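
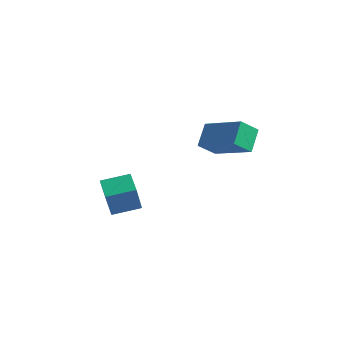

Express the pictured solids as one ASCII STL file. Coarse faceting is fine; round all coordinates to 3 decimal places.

solid 
facet normal -0.584 -0.782 -0.216
outer loop
vertex 0.291 -3.316 -3.331
vertex -0.402 -2.902 -2.955
vertex -0.047 -2.706 -4.625
endloop
endfacet
facet normal 0.778 -0.465 -0.422
outer loop
vertex 0.602 -1.838 -4.385
vertex 0.291 -3.316 -3.331
vertex -0.047 -2.706 -4.625
endloop
endfacet
facet normal -0.585 -0.782 -0.216
outer loop
vertex -0.047 -2.706 -4.625
vertex -0.402 -2.902 -2.955
vertex -0.739 -2.292 -4.249
endloop
endfacet
facet normal -0.230 0.415 -0.880
outer loop
vertex -0.739 -2.292 -4.249
vertex 0.602 -1.838 -4.385
vertex -0.047 -2.706 -4.625
endloop
endfacet
facet normal 0.230 -0.415 0.880
outer loop
vertex 0.291 -3.316 -3.331
vertex 0.247 -2.034 -2.715
vertex -0.402 -2.902 -2.955
endloop
endfacet
facet normal 0.779 -0.465 -0.422
outer loop
vertex 0.939 -2.448 -3.091
vertex 0.291 -3.316 -3.331
vertex 0.602 -1.838 -4.385
endloop
endfacet
facet normal 0.230 -0.415 0.880
outer loop
vertex 0.939 -2.448 -3.091
vertex 0.247 -2.034 -2.715
vertex 0.291 -3.316 -3.331
endloop
endfacet
facet normal -0.778 0.465 0.422
outer loop
vertex -0.402 -2.902 -2.955
vertex 0.247 -2.034 -2.715
vertex -0.739 -2.292 -4.249
endloop
endfacet
facet normal -0.230 0.415 -0.880
outer loop
vertex -0.091 -1.424 -4.009
vertex 0.602 -1.838 -4.385
vertex -0.739 -2.292 -4.249
endloop
endfacet
facet normal -0.778 0.464 0.422
outer loop
vertex -0.739 -2.292 -4.249
vertex 0.247 -2.034 -2.715
vertex -0.091 -1.424 -4.009
endloop
endfacet
facet normal 0.585 0.782 0.216
outer loop
vertex -0.091 -1.424 -4.009
vertex 0.939 -2.448 -3.091
vertex 0.602 -1.838 -4.385
endloop
endfacet
facet normal 0.585 0.782 0.216
outer loop
vertex 0.247 -2.034 -2.715
vertex 0.939 -2.448 -3.091
vertex -0.091 -1.424 -4.009
endloop
endfacet
facet normal -0.927 -0.027 -0.373
outer loop
vertex 0.216 1.885 -1.67
vertex 0.438 2.584 -2.273
vertex 0.534 1.147 -2.407
endloop
endfacet
facet normal -0.235 -0.736 0.635
outer loop
vertex 2.222 1.196 -1.727
vertex 0.216 1.885 -1.67
vertex 0.534 1.147 -2.407
endloop
endfacet
facet normal -0.927 -0.027 -0.374
outer loop
vertex 0.534 1.147 -2.407
vertex 0.438 2.584 -2.273
vertex 0.757 1.847 -3.01
endloop
endfacet
facet normal 0.292 -0.676 -0.677
outer loop
vertex 0.757 1.847 -3.01
vertex 2.222 1.196 -1.727
vertex 0.534 1.147 -2.407
endloop
endfacet
facet normal -0.292 0.676 0.676
outer loop
vertex 0.216 1.885 -1.67
vertex 2.126 2.633 -1.593
vertex 0.438 2.584 -2.273
endloop
endfacet
facet normal -0.235 -0.736 0.635
outer loop
vertex 1.903 1.933 -0.99
vertex 0.216 1.885 -1.67
vertex 2.222 1.196 -1.727
endloop
endfacet
facet normal -0.292 0.676 0.677
outer loop
vertex 1.903 1.933 -0.99
vertex 2.126 2.633 -1.593
vertex 0.216 1.885 -1.67
endloop
endfacet
facet normal 0.234 0.736 -0.635
outer loop
vertex 0.438 2.584 -2.273
vertex 2.126 2.633 -1.593
vertex 0.757 1.847 -3.01
endloop
endfacet
facet normal 0.292 -0.676 -0.676
outer loop
vertex 2.444 1.895 -2.33
vertex 2.222 1.196 -1.727
vertex 0.757 1.847 -3.01
endloop
endfacet
facet normal 0.235 0.736 -0.635
outer loop
vertex 0.757 1.847 -3.01
vertex 2.126 2.633 -1.593
vertex 2.444 1.895 -2.33
endloop
endfacet
facet normal 0.927 0.028 0.374
outer loop
vertex 2.444 1.895 -2.33
vertex 1.903 1.933 -0.99
vertex 2.222 1.196 -1.727
endloop
endfacet
facet normal 0.927 0.026 0.374
outer loop
vertex 2.126 2.633 -1.593
vertex 1.903 1.933 -0.99
vertex 2.444 1.895 -2.33
endloop
endfacet

endsolid


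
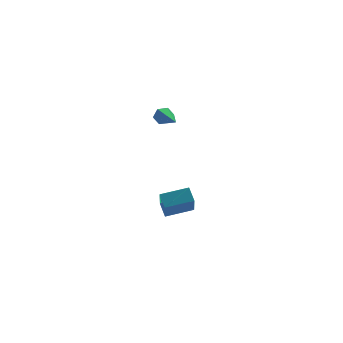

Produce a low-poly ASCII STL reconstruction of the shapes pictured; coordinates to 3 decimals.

solid 
facet normal -0.983 -0.022 -0.184
outer loop
vertex -1.197 2.589 -3.603
vertex -1.318 3.323 -3.044
vertex -0.945 3.763 -5.088
endloop
endfacet
facet normal 0.129 -0.788 -0.601
outer loop
vertex 0.618 3.797 -4.796
vertex -1.197 2.589 -3.603
vertex -0.945 3.763 -5.088
endloop
endfacet
facet normal -0.983 -0.022 -0.184
outer loop
vertex -0.945 3.763 -5.088
vertex -1.318 3.323 -3.044
vertex -1.066 4.496 -4.529
endloop
endfacet
facet normal 0.132 0.615 -0.778
outer loop
vertex -1.066 4.496 -4.529
vertex 0.618 3.797 -4.796
vertex -0.945 3.763 -5.088
endloop
endfacet
facet normal -0.132 -0.614 0.778
outer loop
vertex -1.197 2.589 -3.603
vertex 0.245 3.357 -2.752
vertex -1.318 3.323 -3.044
endloop
endfacet
facet normal 0.130 -0.789 -0.601
outer loop
vertex 0.366 2.624 -3.311
vertex -1.197 2.589 -3.603
vertex 0.618 3.797 -4.796
endloop
endfacet
facet normal -0.132 -0.615 0.778
outer loop
vertex 0.366 2.624 -3.311
vertex 0.245 3.357 -2.752
vertex -1.197 2.589 -3.603
endloop
endfacet
facet normal -0.129 0.789 0.601
outer loop
vertex -1.318 3.323 -3.044
vertex 0.245 3.357 -2.752
vertex -1.066 4.496 -4.529
endloop
endfacet
facet normal 0.132 0.614 -0.778
outer loop
vertex 0.497 4.531 -4.237
vertex 0.618 3.797 -4.796
vertex -1.066 4.496 -4.529
endloop
endfacet
facet normal -0.130 0.788 0.601
outer loop
vertex -1.066 4.496 -4.529
vertex 0.245 3.357 -2.752
vertex 0.497 4.531 -4.237
endloop
endfacet
facet normal 0.983 0.022 0.184
outer loop
vertex 0.497 4.531 -4.237
vertex 0.366 2.624 -3.311
vertex 0.618 3.797 -4.796
endloop
endfacet
facet normal 0.983 0.022 0.184
outer loop
vertex 0.245 3.357 -2.752
vertex 0.366 2.624 -3.311
vertex 0.497 4.531 -4.237
endloop
endfacet
facet normal -0.124 0.949 -0.289
outer loop
vertex -0.851 3.017 2.471
vertex -1.142 3.121 2.938
vertex -0.587 3.192 2.933
endloop
endfacet
facet normal 0.878 -0.260 -0.403
outer loop
vertex -0.851 3.017 2.471
vertex -0.587 3.192 2.933
vertex -0.898 1.259 3.502
endloop
endfacet
facet normal -0.124 0.950 -0.287
outer loop
vertex -0.587 3.192 2.933
vertex -1.142 3.121 2.938
vertex -0.878 3.295 3.4
endloop
endfacet
facet normal 0.850 0.018 0.526
outer loop
vertex -0.587 3.192 2.933
vertex -0.878 3.295 3.4
vertex -0.898 1.259 3.502
endloop
endfacet
facet normal -0.124 0.950 -0.287
outer loop
vertex -0.878 3.295 3.4
vertex -1.142 3.121 2.938
vertex -1.433 3.224 3.405
endloop
endfacet
facet normal 0.003 0.050 0.999
outer loop
vertex -0.878 3.295 3.4
vertex -1.433 3.224 3.405
vertex -0.898 1.259 3.502
endloop
endfacet
facet normal -0.126 0.949 -0.288
outer loop
vertex -1.433 3.224 3.405
vertex -1.142 3.121 2.938
vertex -1.698 3.049 2.943
endloop
endfacet
facet normal -0.817 -0.196 0.543
outer loop
vertex -1.433 3.224 3.405
vertex -1.698 3.049 2.943
vertex -0.898 1.259 3.502
endloop
endfacet
facet normal -0.126 0.949 -0.288
outer loop
vertex -1.698 3.049 2.943
vertex -1.142 3.121 2.938
vertex -1.406 2.946 2.476
endloop
endfacet
facet normal -0.790 -0.474 -0.389
outer loop
vertex -1.698 3.049 2.943
vertex -1.406 2.946 2.476
vertex -0.898 1.259 3.502
endloop
endfacet
facet normal -0.124 0.949 -0.289
outer loop
vertex -1.406 2.946 2.476
vertex -1.142 3.121 2.938
vertex -0.851 3.017 2.471
endloop
endfacet
facet normal 0.057 -0.506 -0.861
outer loop
vertex -1.406 2.946 2.476
vertex -0.851 3.017 2.471
vertex -0.898 1.259 3.502
endloop
endfacet

endsolid


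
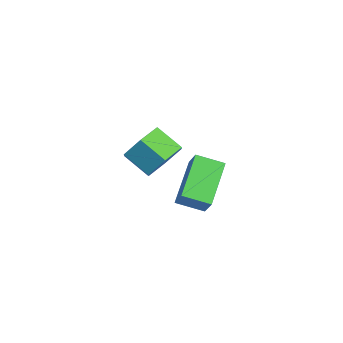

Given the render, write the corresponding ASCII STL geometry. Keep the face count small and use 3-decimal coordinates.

solid 
facet normal -0.496 -0.803 0.330
outer loop
vertex -0.729 -0.985 -2.092
vertex -2.112 0.271 -1.113
vertex -1.332 -0.971 -2.963
endloop
endfacet
facet normal 0.656 -0.595 -0.464
outer loop
vertex -0.728 0.009 -3.367
vertex -0.729 -0.985 -2.092
vertex -1.332 -0.971 -2.963
endloop
endfacet
facet normal -0.495 -0.803 0.331
outer loop
vertex -1.332 -0.971 -2.963
vertex -2.112 0.271 -1.113
vertex -2.716 0.285 -1.984
endloop
endfacet
facet normal -0.570 0.013 -0.822
outer loop
vertex -2.716 0.285 -1.984
vertex -0.728 0.009 -3.367
vertex -1.332 -0.971 -2.963
endloop
endfacet
facet normal 0.570 -0.013 0.822
outer loop
vertex -0.729 -0.985 -2.092
vertex -1.508 1.251 -1.517
vertex -2.112 0.271 -1.113
endloop
endfacet
facet normal 0.655 -0.596 -0.464
outer loop
vertex -0.124 -0.005 -2.496
vertex -0.729 -0.985 -2.092
vertex -0.728 0.009 -3.367
endloop
endfacet
facet normal 0.570 -0.013 0.822
outer loop
vertex -0.124 -0.005 -2.496
vertex -1.508 1.251 -1.517
vertex -0.729 -0.985 -2.092
endloop
endfacet
facet normal -0.656 0.595 0.464
outer loop
vertex -2.112 0.271 -1.113
vertex -1.508 1.251 -1.517
vertex -2.716 0.285 -1.984
endloop
endfacet
facet normal -0.570 0.013 -0.822
outer loop
vertex -2.111 1.265 -2.388
vertex -0.728 0.009 -3.367
vertex -2.716 0.285 -1.984
endloop
endfacet
facet normal -0.656 0.596 0.464
outer loop
vertex -2.716 0.285 -1.984
vertex -1.508 1.251 -1.517
vertex -2.111 1.265 -2.388
endloop
endfacet
facet normal 0.495 0.803 -0.331
outer loop
vertex -2.111 1.265 -2.388
vertex -0.124 -0.005 -2.496
vertex -0.728 0.009 -3.367
endloop
endfacet
facet normal 0.496 0.803 -0.330
outer loop
vertex -1.508 1.251 -1.517
vertex -0.124 -0.005 -2.496
vertex -2.111 1.265 -2.388
endloop
endfacet
facet normal 0.722 0.444 -0.530
outer loop
vertex 1.426 -2.623 2.069
vertex 0.768 -2.325 1.422
vertex 0.985 -1.767 2.185
endloop
endfacet
facet normal 0.520 0.154 0.840
outer loop
vertex 1.426 -2.623 2.069
vertex 0.985 -1.767 2.185
vertex 0.529 -3.174 2.726
endloop
endfacet
facet normal 0.520 0.154 0.840
outer loop
vertex 0.529 -3.174 2.726
vertex 0.985 -1.767 2.185
vertex 0.088 -2.318 2.842
endloop
endfacet
facet normal -0.723 -0.444 0.528
outer loop
vertex 0.529 -3.174 2.726
vertex 0.088 -2.318 2.842
vertex -0.128 -2.875 2.078
endloop
endfacet
facet normal 0.722 0.444 -0.530
outer loop
vertex 0.985 -1.767 2.185
vertex 0.768 -2.325 1.422
vertex 0.327 -1.469 1.538
endloop
endfacet
facet normal -0.134 0.842 0.523
outer loop
vertex 0.985 -1.767 2.185
vertex 0.327 -1.469 1.538
vertex 0.088 -2.318 2.842
endloop
endfacet
facet normal -0.133 0.842 0.523
outer loop
vertex 0.088 -2.318 2.842
vertex 0.327 -1.469 1.538
vertex -0.569 -2.019 2.194
endloop
endfacet
facet normal -0.723 -0.444 0.528
outer loop
vertex 0.088 -2.318 2.842
vertex -0.569 -2.019 2.194
vertex -0.128 -2.875 2.078
endloop
endfacet
facet normal 0.723 0.444 -0.528
outer loop
vertex 0.327 -1.469 1.538
vertex 0.768 -2.325 1.422
vertex 0.111 -2.026 0.774
endloop
endfacet
facet normal -0.654 0.687 -0.316
outer loop
vertex 0.327 -1.469 1.538
vertex 0.111 -2.026 0.774
vertex -0.569 -2.019 2.194
endloop
endfacet
facet normal -0.654 0.687 -0.317
outer loop
vertex -0.569 -2.019 2.194
vertex 0.111 -2.026 0.774
vertex -0.786 -2.577 1.431
endloop
endfacet
facet normal -0.722 -0.444 0.530
outer loop
vertex -0.569 -2.019 2.194
vertex -0.786 -2.577 1.431
vertex -0.128 -2.875 2.078
endloop
endfacet
facet normal 0.723 0.444 -0.528
outer loop
vertex 0.111 -2.026 0.774
vertex 0.768 -2.325 1.422
vertex 0.552 -2.882 0.658
endloop
endfacet
facet normal -0.520 -0.154 -0.840
outer loop
vertex 0.111 -2.026 0.774
vertex 0.552 -2.882 0.658
vertex -0.786 -2.577 1.431
endloop
endfacet
facet normal -0.520 -0.154 -0.840
outer loop
vertex -0.786 -2.577 1.431
vertex 0.552 -2.882 0.658
vertex -0.345 -3.433 1.315
endloop
endfacet
facet normal -0.722 -0.444 0.530
outer loop
vertex -0.786 -2.577 1.431
vertex -0.345 -3.433 1.315
vertex -0.128 -2.875 2.078
endloop
endfacet
facet normal 0.723 0.444 -0.528
outer loop
vertex 0.552 -2.882 0.658
vertex 0.768 -2.325 1.422
vertex 1.209 -3.181 1.306
endloop
endfacet
facet normal 0.133 -0.841 -0.524
outer loop
vertex 0.552 -2.882 0.658
vertex 1.209 -3.181 1.306
vertex -0.345 -3.433 1.315
endloop
endfacet
facet normal 0.133 -0.842 -0.523
outer loop
vertex -0.345 -3.433 1.315
vertex 1.209 -3.181 1.306
vertex 0.313 -3.731 1.962
endloop
endfacet
facet normal -0.722 -0.444 0.530
outer loop
vertex -0.345 -3.433 1.315
vertex 0.313 -3.731 1.962
vertex -0.128 -2.875 2.078
endloop
endfacet
facet normal 0.722 0.444 -0.530
outer loop
vertex 1.209 -3.181 1.306
vertex 0.768 -2.325 1.422
vertex 1.426 -2.623 2.069
endloop
endfacet
facet normal 0.654 -0.687 0.317
outer loop
vertex 1.209 -3.181 1.306
vertex 1.426 -2.623 2.069
vertex 0.313 -3.731 1.962
endloop
endfacet
facet normal 0.654 -0.687 0.316
outer loop
vertex 0.313 -3.731 1.962
vertex 1.426 -2.623 2.069
vertex 0.529 -3.174 2.726
endloop
endfacet
facet normal -0.723 -0.444 0.528
outer loop
vertex 0.313 -3.731 1.962
vertex 0.529 -3.174 2.726
vertex -0.128 -2.875 2.078
endloop
endfacet

endsolid


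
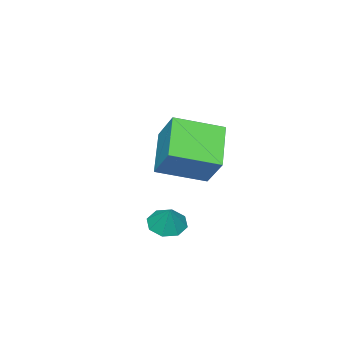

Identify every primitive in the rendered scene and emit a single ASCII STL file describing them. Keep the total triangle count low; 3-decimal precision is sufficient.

solid 
facet normal -0.334 -0.395 -0.856
outer loop
vertex 1.707 3.015 -3.79
vertex 1.12 2.757 -3.442
vertex 1.281 3.377 -3.791
endloop
endfacet
facet normal 0.647 0.762 0.015
outer loop
vertex 1.707 3.015 -3.79
vertex 1.281 3.377 -3.791
vertex 1.48 3.183 -2.518
endloop
endfacet
facet normal -0.333 -0.396 -0.856
outer loop
vertex 1.281 3.377 -3.791
vertex 1.12 2.757 -3.442
vertex 0.761 3.375 -3.588
endloop
endfacet
facet normal 0.052 0.988 0.143
outer loop
vertex 1.281 3.377 -3.791
vertex 0.761 3.375 -3.588
vertex 1.48 3.183 -2.518
endloop
endfacet
facet normal -0.333 -0.396 -0.856
outer loop
vertex 0.761 3.375 -3.588
vertex 1.12 2.757 -3.442
vertex 0.451 3.011 -3.299
endloop
endfacet
facet normal -0.470 0.759 0.452
outer loop
vertex 0.761 3.375 -3.588
vertex 0.451 3.011 -3.299
vertex 1.48 3.183 -2.518
endloop
endfacet
facet normal -0.333 -0.395 -0.856
outer loop
vertex 0.451 3.011 -3.299
vertex 1.12 2.757 -3.442
vertex 0.533 2.498 -3.094
endloop
endfacet
facet normal -0.613 0.207 0.762
outer loop
vertex 0.451 3.011 -3.299
vertex 0.533 2.498 -3.094
vertex 1.48 3.183 -2.518
endloop
endfacet
facet normal -0.333 -0.395 -0.856
outer loop
vertex 0.533 2.498 -3.094
vertex 1.12 2.757 -3.442
vertex 0.959 2.136 -3.093
endloop
endfacet
facet normal -0.294 -0.344 0.892
outer loop
vertex 0.533 2.498 -3.094
vertex 0.959 2.136 -3.093
vertex 1.48 3.183 -2.518
endloop
endfacet
facet normal -0.334 -0.394 -0.856
outer loop
vertex 0.959 2.136 -3.093
vertex 1.12 2.757 -3.442
vertex 1.479 2.138 -3.297
endloop
endfacet
facet normal 0.302 -0.570 0.764
outer loop
vertex 0.959 2.136 -3.093
vertex 1.479 2.138 -3.297
vertex 1.48 3.183 -2.518
endloop
endfacet
facet normal -0.333 -0.394 -0.857
outer loop
vertex 1.479 2.138 -3.297
vertex 1.12 2.757 -3.442
vertex 1.789 2.502 -3.585
endloop
endfacet
facet normal 0.823 -0.340 0.455
outer loop
vertex 1.479 2.138 -3.297
vertex 1.789 2.502 -3.585
vertex 1.48 3.183 -2.518
endloop
endfacet
facet normal -0.334 -0.395 -0.856
outer loop
vertex 1.789 2.502 -3.585
vertex 1.12 2.757 -3.442
vertex 1.707 3.015 -3.79
endloop
endfacet
facet normal 0.966 0.212 0.144
outer loop
vertex 1.789 2.502 -3.585
vertex 1.707 3.015 -3.79
vertex 1.48 3.183 -2.518
endloop
endfacet
facet normal -0.679 -0.455 0.576
outer loop
vertex -2.392 0.15 -0.17
vertex -3.819 1.503 -0.784
vertex -2.8 -0.86 -1.449
endloop
endfacet
facet normal 0.693 -0.657 0.298
outer loop
vertex -1.401 0.077 -2.636
vertex -2.392 0.15 -0.17
vertex -2.8 -0.86 -1.449
endloop
endfacet
facet normal -0.679 -0.455 0.576
outer loop
vertex -2.8 -0.86 -1.449
vertex -3.819 1.503 -0.784
vertex -4.227 0.493 -2.063
endloop
endfacet
facet normal -0.243 -0.602 -0.761
outer loop
vertex -4.227 0.493 -2.063
vertex -1.401 0.077 -2.636
vertex -2.8 -0.86 -1.449
endloop
endfacet
facet normal 0.243 0.602 0.761
outer loop
vertex -2.392 0.15 -0.17
vertex -2.42 2.44 -1.971
vertex -3.819 1.503 -0.784
endloop
endfacet
facet normal 0.693 -0.657 0.298
outer loop
vertex -0.993 1.087 -1.357
vertex -2.392 0.15 -0.17
vertex -1.401 0.077 -2.636
endloop
endfacet
facet normal 0.243 0.602 0.761
outer loop
vertex -0.993 1.087 -1.357
vertex -2.42 2.44 -1.971
vertex -2.392 0.15 -0.17
endloop
endfacet
facet normal -0.693 0.657 -0.298
outer loop
vertex -3.819 1.503 -0.784
vertex -2.42 2.44 -1.971
vertex -4.227 0.493 -2.063
endloop
endfacet
facet normal -0.243 -0.602 -0.761
outer loop
vertex -2.828 1.43 -3.25
vertex -1.401 0.077 -2.636
vertex -4.227 0.493 -2.063
endloop
endfacet
facet normal -0.693 0.657 -0.298
outer loop
vertex -4.227 0.493 -2.063
vertex -2.42 2.44 -1.971
vertex -2.828 1.43 -3.25
endloop
endfacet
facet normal 0.679 0.455 -0.576
outer loop
vertex -2.828 1.43 -3.25
vertex -0.993 1.087 -1.357
vertex -1.401 0.077 -2.636
endloop
endfacet
facet normal 0.679 0.455 -0.576
outer loop
vertex -2.42 2.44 -1.971
vertex -0.993 1.087 -1.357
vertex -2.828 1.43 -3.25
endloop
endfacet

endsolid


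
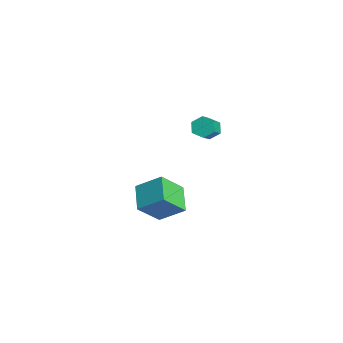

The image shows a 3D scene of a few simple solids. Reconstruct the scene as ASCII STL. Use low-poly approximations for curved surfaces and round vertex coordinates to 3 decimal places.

solid 
facet normal -0.659 0.504 -0.558
outer loop
vertex 3.873 1.538 3.033
vertex 3.461 1.642 3.614
vertex 3.971 2.121 3.444
endloop
endfacet
facet normal 0.739 0.301 -0.603
outer loop
vertex 3.873 1.538 3.033
vertex 3.971 2.121 3.444
vertex 4.691 0.914 3.725
endloop
endfacet
facet normal 0.739 0.301 -0.603
outer loop
vertex 4.691 0.914 3.725
vertex 3.971 2.121 3.444
vertex 4.789 1.497 4.136
endloop
endfacet
facet normal 0.659 -0.504 0.558
outer loop
vertex 4.691 0.914 3.725
vertex 4.789 1.497 4.136
vertex 4.279 1.018 4.306
endloop
endfacet
facet normal -0.659 0.503 -0.559
outer loop
vertex 3.971 2.121 3.444
vertex 3.461 1.642 3.614
vertex 3.558 2.225 4.025
endloop
endfacet
facet normal 0.486 0.852 0.193
outer loop
vertex 3.971 2.121 3.444
vertex 3.558 2.225 4.025
vertex 4.789 1.497 4.136
endloop
endfacet
facet normal 0.486 0.852 0.193
outer loop
vertex 4.789 1.497 4.136
vertex 3.558 2.225 4.025
vertex 4.376 1.601 4.717
endloop
endfacet
facet normal 0.659 -0.503 0.559
outer loop
vertex 4.789 1.497 4.136
vertex 4.376 1.601 4.717
vertex 4.279 1.018 4.306
endloop
endfacet
facet normal -0.660 0.503 -0.558
outer loop
vertex 3.558 2.225 4.025
vertex 3.461 1.642 3.614
vertex 3.049 1.746 4.195
endloop
endfacet
facet normal -0.253 0.551 0.795
outer loop
vertex 3.558 2.225 4.025
vertex 3.049 1.746 4.195
vertex 4.376 1.601 4.717
endloop
endfacet
facet normal -0.253 0.551 0.795
outer loop
vertex 4.376 1.601 4.717
vertex 3.049 1.746 4.195
vertex 3.867 1.122 4.887
endloop
endfacet
facet normal 0.660 -0.503 0.558
outer loop
vertex 4.376 1.601 4.717
vertex 3.867 1.122 4.887
vertex 4.279 1.018 4.306
endloop
endfacet
facet normal -0.659 0.504 -0.558
outer loop
vertex 3.049 1.746 4.195
vertex 3.461 1.642 3.614
vertex 2.951 1.163 3.784
endloop
endfacet
facet normal -0.739 -0.301 0.603
outer loop
vertex 3.049 1.746 4.195
vertex 2.951 1.163 3.784
vertex 3.867 1.122 4.887
endloop
endfacet
facet normal -0.739 -0.301 0.603
outer loop
vertex 3.867 1.122 4.887
vertex 2.951 1.163 3.784
vertex 3.769 0.539 4.476
endloop
endfacet
facet normal 0.659 -0.504 0.558
outer loop
vertex 3.867 1.122 4.887
vertex 3.769 0.539 4.476
vertex 4.279 1.018 4.306
endloop
endfacet
facet normal -0.659 0.503 -0.559
outer loop
vertex 2.951 1.163 3.784
vertex 3.461 1.642 3.614
vertex 3.364 1.059 3.203
endloop
endfacet
facet normal -0.486 -0.852 -0.193
outer loop
vertex 2.951 1.163 3.784
vertex 3.364 1.059 3.203
vertex 3.769 0.539 4.476
endloop
endfacet
facet normal -0.486 -0.852 -0.193
outer loop
vertex 3.769 0.539 4.476
vertex 3.364 1.059 3.203
vertex 4.182 0.435 3.895
endloop
endfacet
facet normal 0.659 -0.503 0.559
outer loop
vertex 3.769 0.539 4.476
vertex 4.182 0.435 3.895
vertex 4.279 1.018 4.306
endloop
endfacet
facet normal -0.660 0.503 -0.558
outer loop
vertex 3.364 1.059 3.203
vertex 3.461 1.642 3.614
vertex 3.873 1.538 3.033
endloop
endfacet
facet normal 0.253 -0.551 -0.795
outer loop
vertex 3.364 1.059 3.203
vertex 3.873 1.538 3.033
vertex 4.182 0.435 3.895
endloop
endfacet
facet normal 0.253 -0.551 -0.795
outer loop
vertex 4.182 0.435 3.895
vertex 3.873 1.538 3.033
vertex 4.691 0.914 3.725
endloop
endfacet
facet normal 0.660 -0.503 0.558
outer loop
vertex 4.182 0.435 3.895
vertex 4.691 0.914 3.725
vertex 4.279 1.018 4.306
endloop
endfacet
facet normal -0.875 0.195 0.444
outer loop
vertex 0.625 -1.735 -2.09
vertex 1.438 -0.452 -1.051
vertex 0.224 -0.348 -3.488
endloop
endfacet
facet normal -0.442 -0.697 -0.565
outer loop
vertex 1.842 -0.708 -4.309
vertex 0.625 -1.735 -2.09
vertex 0.224 -0.348 -3.488
endloop
endfacet
facet normal -0.875 0.195 0.444
outer loop
vertex 0.224 -0.348 -3.488
vertex 1.438 -0.452 -1.051
vertex 1.037 0.935 -2.449
endloop
endfacet
facet normal -0.200 0.690 -0.696
outer loop
vertex 1.037 0.935 -2.449
vertex 1.842 -0.708 -4.309
vertex 0.224 -0.348 -3.488
endloop
endfacet
facet normal 0.200 -0.690 0.696
outer loop
vertex 0.625 -1.735 -2.09
vertex 3.056 -0.812 -1.872
vertex 1.438 -0.452 -1.051
endloop
endfacet
facet normal -0.442 -0.697 -0.565
outer loop
vertex 2.243 -2.095 -2.911
vertex 0.625 -1.735 -2.09
vertex 1.842 -0.708 -4.309
endloop
endfacet
facet normal 0.200 -0.690 0.696
outer loop
vertex 2.243 -2.095 -2.911
vertex 3.056 -0.812 -1.872
vertex 0.625 -1.735 -2.09
endloop
endfacet
facet normal 0.442 0.697 0.565
outer loop
vertex 1.438 -0.452 -1.051
vertex 3.056 -0.812 -1.872
vertex 1.037 0.935 -2.449
endloop
endfacet
facet normal -0.200 0.690 -0.696
outer loop
vertex 2.655 0.575 -3.27
vertex 1.842 -0.708 -4.309
vertex 1.037 0.935 -2.449
endloop
endfacet
facet normal 0.442 0.697 0.565
outer loop
vertex 1.037 0.935 -2.449
vertex 3.056 -0.812 -1.872
vertex 2.655 0.575 -3.27
endloop
endfacet
facet normal 0.875 -0.195 -0.444
outer loop
vertex 2.655 0.575 -3.27
vertex 2.243 -2.095 -2.911
vertex 1.842 -0.708 -4.309
endloop
endfacet
facet normal 0.875 -0.195 -0.444
outer loop
vertex 3.056 -0.812 -1.872
vertex 2.243 -2.095 -2.911
vertex 2.655 0.575 -3.27
endloop
endfacet

endsolid


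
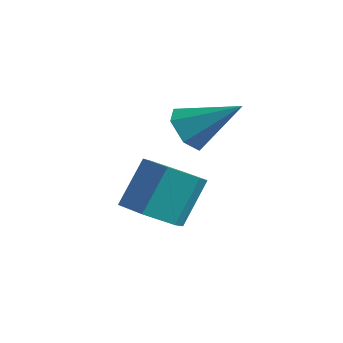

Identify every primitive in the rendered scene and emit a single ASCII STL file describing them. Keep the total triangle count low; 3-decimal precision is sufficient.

solid 
facet normal -0.716 -0.408 -0.566
outer loop
vertex 1.266 -1.457 2.3
vertex 0.81 -1.364 2.81
vertex 0.904 -0.871 2.336
endloop
endfacet
facet normal 0.682 0.457 -0.571
outer loop
vertex 1.266 -1.457 2.3
vertex 0.904 -0.871 2.336
vertex 1.95 -0.716 3.71
endloop
endfacet
facet normal -0.716 -0.408 -0.566
outer loop
vertex 0.904 -0.871 2.336
vertex 0.81 -1.364 2.81
vertex 0.448 -0.778 2.846
endloop
endfacet
facet normal 0.042 0.989 -0.143
outer loop
vertex 0.904 -0.871 2.336
vertex 0.448 -0.778 2.846
vertex 1.95 -0.716 3.71
endloop
endfacet
facet normal -0.717 -0.408 -0.565
outer loop
vertex 0.448 -0.778 2.846
vertex 0.81 -1.364 2.81
vertex 0.355 -1.271 3.32
endloop
endfacet
facet normal -0.388 0.676 0.627
outer loop
vertex 0.448 -0.778 2.846
vertex 0.355 -1.271 3.32
vertex 1.95 -0.716 3.71
endloop
endfacet
facet normal -0.717 -0.408 -0.565
outer loop
vertex 0.355 -1.271 3.32
vertex 0.81 -1.364 2.81
vertex 0.717 -1.857 3.284
endloop
endfacet
facet normal -0.178 -0.170 0.969
outer loop
vertex 0.355 -1.271 3.32
vertex 0.717 -1.857 3.284
vertex 1.95 -0.716 3.71
endloop
endfacet
facet normal -0.717 -0.408 -0.565
outer loop
vertex 0.717 -1.857 3.284
vertex 0.81 -1.364 2.81
vertex 1.172 -1.95 2.774
endloop
endfacet
facet normal 0.463 -0.702 0.541
outer loop
vertex 0.717 -1.857 3.284
vertex 1.172 -1.95 2.774
vertex 1.95 -0.716 3.71
endloop
endfacet
facet normal -0.716 -0.408 -0.566
outer loop
vertex 1.172 -1.95 2.774
vertex 0.81 -1.364 2.81
vertex 1.266 -1.457 2.3
endloop
endfacet
facet normal 0.892 -0.390 -0.228
outer loop
vertex 1.172 -1.95 2.774
vertex 1.266 -1.457 2.3
vertex 1.95 -0.716 3.71
endloop
endfacet
facet normal -0.031 -0.602 -0.798
outer loop
vertex 2.318 -3.438 1.116
vertex 1.779 -3.921 1.501
vertex 1.513 -3.297 1.041
endloop
endfacet
facet normal 0.192 0.780 -0.596
outer loop
vertex 2.318 -3.438 1.116
vertex 1.513 -3.297 1.041
vertex 2.359 -2.595 2.233
endloop
endfacet
facet normal 0.191 0.780 -0.595
outer loop
vertex 2.359 -2.595 2.233
vertex 1.513 -3.297 1.041
vertex 1.555 -2.455 2.158
endloop
endfacet
facet normal 0.030 0.602 0.798
outer loop
vertex 2.359 -2.595 2.233
vertex 1.555 -2.455 2.158
vertex 1.821 -3.079 2.619
endloop
endfacet
facet normal -0.030 -0.601 -0.798
outer loop
vertex 1.513 -3.297 1.041
vertex 1.779 -3.921 1.501
vertex 0.975 -3.781 1.426
endloop
endfacet
facet normal -0.754 0.538 -0.377
outer loop
vertex 1.513 -3.297 1.041
vertex 0.975 -3.781 1.426
vertex 1.555 -2.455 2.158
endloop
endfacet
facet normal -0.753 0.538 -0.378
outer loop
vertex 1.555 -2.455 2.158
vertex 0.975 -3.781 1.426
vertex 1.017 -2.938 2.543
endloop
endfacet
facet normal 0.030 0.602 0.798
outer loop
vertex 1.555 -2.455 2.158
vertex 1.017 -2.938 2.543
vertex 1.821 -3.079 2.619
endloop
endfacet
facet normal -0.030 -0.602 -0.798
outer loop
vertex 0.975 -3.781 1.426
vertex 1.779 -3.921 1.501
vertex 1.241 -4.405 1.887
endloop
endfacet
facet normal -0.945 -0.242 0.218
outer loop
vertex 0.975 -3.781 1.426
vertex 1.241 -4.405 1.887
vertex 1.017 -2.938 2.543
endloop
endfacet
facet normal -0.946 -0.241 0.217
outer loop
vertex 1.017 -2.938 2.543
vertex 1.241 -4.405 1.887
vertex 1.282 -3.562 3.004
endloop
endfacet
facet normal 0.030 0.602 0.798
outer loop
vertex 1.017 -2.938 2.543
vertex 1.282 -3.562 3.004
vertex 1.821 -3.079 2.619
endloop
endfacet
facet normal -0.030 -0.602 -0.798
outer loop
vertex 1.241 -4.405 1.887
vertex 1.779 -3.921 1.501
vertex 2.045 -4.545 1.962
endloop
endfacet
facet normal -0.191 -0.780 0.596
outer loop
vertex 1.241 -4.405 1.887
vertex 2.045 -4.545 1.962
vertex 1.282 -3.562 3.004
endloop
endfacet
facet normal -0.192 -0.780 0.595
outer loop
vertex 1.282 -3.562 3.004
vertex 2.045 -4.545 1.962
vertex 2.087 -3.703 3.079
endloop
endfacet
facet normal 0.031 0.602 0.798
outer loop
vertex 1.282 -3.562 3.004
vertex 2.087 -3.703 3.079
vertex 1.821 -3.079 2.619
endloop
endfacet
facet normal -0.030 -0.602 -0.798
outer loop
vertex 2.045 -4.545 1.962
vertex 1.779 -3.921 1.501
vertex 2.583 -4.062 1.577
endloop
endfacet
facet normal 0.753 -0.538 0.377
outer loop
vertex 2.045 -4.545 1.962
vertex 2.583 -4.062 1.577
vertex 2.087 -3.703 3.079
endloop
endfacet
facet normal 0.754 -0.538 0.377
outer loop
vertex 2.087 -3.703 3.079
vertex 2.583 -4.062 1.577
vertex 2.625 -3.219 2.694
endloop
endfacet
facet normal 0.030 0.601 0.798
outer loop
vertex 2.087 -3.703 3.079
vertex 2.625 -3.219 2.694
vertex 1.821 -3.079 2.619
endloop
endfacet
facet normal -0.030 -0.602 -0.798
outer loop
vertex 2.583 -4.062 1.577
vertex 1.779 -3.921 1.501
vertex 2.318 -3.438 1.116
endloop
endfacet
facet normal 0.946 0.241 -0.217
outer loop
vertex 2.583 -4.062 1.577
vertex 2.318 -3.438 1.116
vertex 2.625 -3.219 2.694
endloop
endfacet
facet normal 0.945 0.242 -0.218
outer loop
vertex 2.625 -3.219 2.694
vertex 2.318 -3.438 1.116
vertex 2.359 -2.595 2.233
endloop
endfacet
facet normal 0.030 0.602 0.798
outer loop
vertex 2.625 -3.219 2.694
vertex 2.359 -2.595 2.233
vertex 1.821 -3.079 2.619
endloop
endfacet

endsolid


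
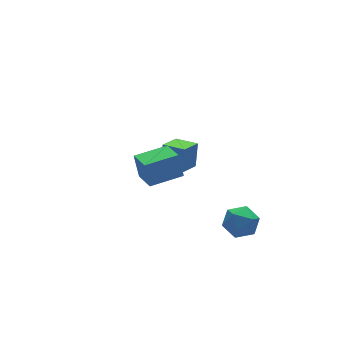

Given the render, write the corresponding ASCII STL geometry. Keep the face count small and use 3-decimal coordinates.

solid 
facet normal -0.717 0.463 0.520
outer loop
vertex 0.627 -2.557 -3.343
vertex -0.111 -3.23 -3.761
vertex 0.394 -3.486 -2.837
endloop
endfacet
facet normal -0.093 0.494 0.864
outer loop
vertex 0.627 -2.557 -3.343
vertex 0.394 -3.486 -2.837
vertex 1.422 -3.155 -2.916
endloop
endfacet
facet normal 0.379 0.816 0.437
outer loop
vertex 0.627 -2.557 -3.343
vertex 1.422 -3.155 -2.916
vertex 1.552 -2.695 -3.888
endloop
endfacet
facet normal 0.046 0.984 -0.172
outer loop
vertex 0.627 -2.557 -3.343
vertex 1.552 -2.695 -3.888
vertex 0.604 -2.742 -4.41
endloop
endfacet
facet normal -0.631 0.766 -0.119
outer loop
vertex 0.627 -2.557 -3.343
vertex 0.604 -2.742 -4.41
vertex -0.111 -3.23 -3.761
endloop
endfacet
facet normal 0.131 -0.175 0.976
outer loop
vertex 1.422 -3.155 -2.916
vertex 0.394 -3.486 -2.837
vertex 1.176 -4.198 -3.07
endloop
endfacet
facet normal -0.880 -0.224 0.419
outer loop
vertex 0.394 -3.486 -2.837
vertex -0.111 -3.23 -3.761
vertex 0.228 -4.245 -3.592
endloop
endfacet
facet normal -0.741 0.266 -0.617
outer loop
vertex -0.111 -3.23 -3.761
vertex 0.604 -2.742 -4.41
vertex 0.358 -3.785 -4.564
endloop
endfacet
facet normal 0.355 0.619 -0.700
outer loop
vertex 0.604 -2.742 -4.41
vertex 1.552 -2.695 -3.888
vertex 1.386 -3.454 -4.643
endloop
endfacet
facet normal 0.894 0.346 0.283
outer loop
vertex 1.552 -2.695 -3.888
vertex 1.422 -3.155 -2.916
vertex 1.891 -3.71 -3.719
endloop
endfacet
facet normal -0.046 -0.984 0.172
outer loop
vertex 1.153 -4.383 -4.137
vertex 1.176 -4.198 -3.07
vertex 0.228 -4.245 -3.592
endloop
endfacet
facet normal -0.379 -0.816 -0.437
outer loop
vertex 1.153 -4.383 -4.137
vertex 0.228 -4.245 -3.592
vertex 0.358 -3.785 -4.564
endloop
endfacet
facet normal 0.093 -0.494 -0.864
outer loop
vertex 1.153 -4.383 -4.137
vertex 0.358 -3.785 -4.564
vertex 1.386 -3.454 -4.643
endloop
endfacet
facet normal 0.717 -0.463 -0.520
outer loop
vertex 1.153 -4.383 -4.137
vertex 1.386 -3.454 -4.643
vertex 1.891 -3.71 -3.719
endloop
endfacet
facet normal 0.631 -0.766 0.119
outer loop
vertex 1.153 -4.383 -4.137
vertex 1.891 -3.71 -3.719
vertex 1.176 -4.198 -3.07
endloop
endfacet
facet normal -0.355 -0.619 0.700
outer loop
vertex 0.228 -4.245 -3.592
vertex 1.176 -4.198 -3.07
vertex 0.394 -3.486 -2.837
endloop
endfacet
facet normal -0.894 -0.346 -0.283
outer loop
vertex 0.358 -3.785 -4.564
vertex 0.228 -4.245 -3.592
vertex -0.111 -3.23 -3.761
endloop
endfacet
facet normal -0.131 0.175 -0.976
outer loop
vertex 1.386 -3.454 -4.643
vertex 0.358 -3.785 -4.564
vertex 0.604 -2.742 -4.41
endloop
endfacet
facet normal 0.880 0.224 -0.419
outer loop
vertex 1.891 -3.71 -3.719
vertex 1.386 -3.454 -4.643
vertex 1.552 -2.695 -3.888
endloop
endfacet
facet normal 0.741 -0.266 0.617
outer loop
vertex 1.176 -4.198 -3.07
vertex 1.891 -3.71 -3.719
vertex 1.422 -3.155 -2.916
endloop
endfacet
facet normal -0.825 -0.447 0.345
outer loop
vertex 1.02 2.559 -2.4
vertex 0.322 3.727 -2.558
vertex 0.636 2.131 -3.872
endloop
endfacet
facet normal 0.510 -0.853 0.115
outer loop
vertex 1.858 2.793 -4.382
vertex 1.02 2.559 -2.4
vertex 0.636 2.131 -3.872
endloop
endfacet
facet normal -0.826 -0.446 0.345
outer loop
vertex 0.636 2.131 -3.872
vertex 0.322 3.727 -2.558
vertex -0.062 3.3 -4.03
endloop
endfacet
facet normal -0.242 -0.271 -0.932
outer loop
vertex -0.062 3.3 -4.03
vertex 1.858 2.793 -4.382
vertex 0.636 2.131 -3.872
endloop
endfacet
facet normal 0.242 0.271 0.932
outer loop
vertex 1.02 2.559 -2.4
vertex 1.544 4.389 -3.068
vertex 0.322 3.727 -2.558
endloop
endfacet
facet normal 0.509 -0.853 0.115
outer loop
vertex 2.242 3.22 -2.91
vertex 1.02 2.559 -2.4
vertex 1.858 2.793 -4.382
endloop
endfacet
facet normal 0.242 0.271 0.932
outer loop
vertex 2.242 3.22 -2.91
vertex 1.544 4.389 -3.068
vertex 1.02 2.559 -2.4
endloop
endfacet
facet normal -0.510 0.853 -0.114
outer loop
vertex 0.322 3.727 -2.558
vertex 1.544 4.389 -3.068
vertex -0.062 3.3 -4.03
endloop
endfacet
facet normal -0.242 -0.271 -0.932
outer loop
vertex 1.16 3.961 -4.54
vertex 1.858 2.793 -4.382
vertex -0.062 3.3 -4.03
endloop
endfacet
facet normal -0.509 0.853 -0.115
outer loop
vertex -0.062 3.3 -4.03
vertex 1.544 4.389 -3.068
vertex 1.16 3.961 -4.54
endloop
endfacet
facet normal 0.826 0.447 -0.345
outer loop
vertex 1.16 3.961 -4.54
vertex 2.242 3.22 -2.91
vertex 1.858 2.793 -4.382
endloop
endfacet
facet normal 0.826 0.446 -0.345
outer loop
vertex 1.544 4.389 -3.068
vertex 2.242 3.22 -2.91
vertex 1.16 3.961 -4.54
endloop
endfacet
facet normal -0.992 0.098 -0.081
outer loop
vertex -4.226 -2.463 2.476
vertex -4.053 -1.038 2.076
vertex -4.152 -2.86 1.094
endloop
endfacet
facet normal -0.116 -0.956 0.268
outer loop
vertex -2.307 -3.042 1.244
vertex -4.226 -2.463 2.476
vertex -4.152 -2.86 1.094
endloop
endfacet
facet normal -0.992 0.098 -0.081
outer loop
vertex -4.152 -2.86 1.094
vertex -4.053 -1.038 2.076
vertex -3.979 -1.436 0.693
endloop
endfacet
facet normal 0.051 -0.276 -0.960
outer loop
vertex -3.979 -1.436 0.693
vertex -2.307 -3.042 1.244
vertex -4.152 -2.86 1.094
endloop
endfacet
facet normal -0.051 0.276 0.960
outer loop
vertex -4.226 -2.463 2.476
vertex -2.208 -1.22 2.226
vertex -4.053 -1.038 2.076
endloop
endfacet
facet normal -0.116 -0.956 0.269
outer loop
vertex -2.381 -2.644 2.627
vertex -4.226 -2.463 2.476
vertex -2.307 -3.042 1.244
endloop
endfacet
facet normal -0.051 0.276 0.960
outer loop
vertex -2.381 -2.644 2.627
vertex -2.208 -1.22 2.226
vertex -4.226 -2.463 2.476
endloop
endfacet
facet normal 0.116 0.956 -0.269
outer loop
vertex -4.053 -1.038 2.076
vertex -2.208 -1.22 2.226
vertex -3.979 -1.436 0.693
endloop
endfacet
facet normal 0.052 -0.276 -0.960
outer loop
vertex -2.134 -1.617 0.844
vertex -2.307 -3.042 1.244
vertex -3.979 -1.436 0.693
endloop
endfacet
facet normal 0.116 0.956 -0.269
outer loop
vertex -3.979 -1.436 0.693
vertex -2.208 -1.22 2.226
vertex -2.134 -1.617 0.844
endloop
endfacet
facet normal 0.992 -0.098 0.081
outer loop
vertex -2.134 -1.617 0.844
vertex -2.381 -2.644 2.627
vertex -2.307 -3.042 1.244
endloop
endfacet
facet normal 0.992 -0.098 0.081
outer loop
vertex -2.208 -1.22 2.226
vertex -2.381 -2.644 2.627
vertex -2.134 -1.617 0.844
endloop
endfacet

endsolid


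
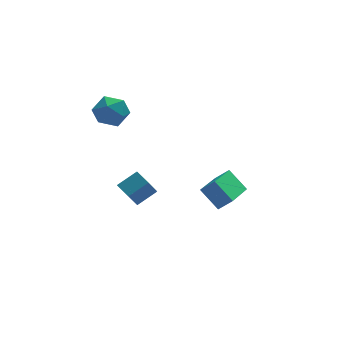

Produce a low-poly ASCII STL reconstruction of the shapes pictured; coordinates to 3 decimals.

solid 
facet normal 0.041 -0.076 0.996
outer loop
vertex -3.1 3.675 3.808
vertex -3.191 2.725 3.739
vertex -2.321 3.124 3.734
endloop
endfacet
facet normal 0.417 0.486 0.768
outer loop
vertex -3.1 3.675 3.808
vertex -2.321 3.124 3.734
vertex -2.375 3.944 3.245
endloop
endfacet
facet normal -0.024 0.914 0.406
outer loop
vertex -3.1 3.675 3.808
vertex -2.375 3.944 3.245
vertex -3.278 4.053 2.947
endloop
endfacet
facet normal -0.673 0.616 0.409
outer loop
vertex -3.1 3.675 3.808
vertex -3.278 4.053 2.947
vertex -3.782 3.299 3.252
endloop
endfacet
facet normal -0.633 0.004 0.774
outer loop
vertex -3.1 3.675 3.808
vertex -3.782 3.299 3.252
vertex -3.191 2.725 3.739
endloop
endfacet
facet normal 0.915 0.249 0.316
outer loop
vertex -2.375 3.944 3.245
vertex -2.321 3.124 3.734
vertex -2.018 3.161 2.828
endloop
endfacet
facet normal 0.307 -0.660 0.685
outer loop
vertex -2.321 3.124 3.734
vertex -3.191 2.725 3.739
vertex -2.522 2.407 3.133
endloop
endfacet
facet normal -0.783 -0.530 0.325
outer loop
vertex -3.191 2.725 3.739
vertex -3.782 3.299 3.252
vertex -3.425 2.516 2.835
endloop
endfacet
facet normal -0.848 0.460 -0.265
outer loop
vertex -3.782 3.299 3.252
vertex -3.278 4.053 2.947
vertex -3.479 3.336 2.346
endloop
endfacet
facet normal 0.203 0.941 -0.270
outer loop
vertex -3.278 4.053 2.947
vertex -2.375 3.944 3.245
vertex -2.609 3.735 2.341
endloop
endfacet
facet normal 0.673 -0.616 -0.409
outer loop
vertex -2.7 2.785 2.272
vertex -2.018 3.161 2.828
vertex -2.522 2.407 3.133
endloop
endfacet
facet normal 0.024 -0.914 -0.406
outer loop
vertex -2.7 2.785 2.272
vertex -2.522 2.407 3.133
vertex -3.425 2.516 2.835
endloop
endfacet
facet normal -0.417 -0.486 -0.768
outer loop
vertex -2.7 2.785 2.272
vertex -3.425 2.516 2.835
vertex -3.479 3.336 2.346
endloop
endfacet
facet normal -0.041 0.076 -0.996
outer loop
vertex -2.7 2.785 2.272
vertex -3.479 3.336 2.346
vertex -2.609 3.735 2.341
endloop
endfacet
facet normal 0.633 -0.004 -0.774
outer loop
vertex -2.7 2.785 2.272
vertex -2.609 3.735 2.341
vertex -2.018 3.161 2.828
endloop
endfacet
facet normal 0.848 -0.460 0.265
outer loop
vertex -2.522 2.407 3.133
vertex -2.018 3.161 2.828
vertex -2.321 3.124 3.734
endloop
endfacet
facet normal -0.203 -0.941 0.270
outer loop
vertex -3.425 2.516 2.835
vertex -2.522 2.407 3.133
vertex -3.191 2.725 3.739
endloop
endfacet
facet normal -0.915 -0.249 -0.316
outer loop
vertex -3.479 3.336 2.346
vertex -3.425 2.516 2.835
vertex -3.782 3.299 3.252
endloop
endfacet
facet normal -0.307 0.660 -0.685
outer loop
vertex -2.609 3.735 2.341
vertex -3.479 3.336 2.346
vertex -3.278 4.053 2.947
endloop
endfacet
facet normal 0.783 0.530 -0.325
outer loop
vertex -2.018 3.161 2.828
vertex -2.609 3.735 2.341
vertex -2.375 3.944 3.245
endloop
endfacet
facet normal -0.845 -0.171 -0.507
outer loop
vertex -3.833 -3.446 2.087
vertex -4.131 -2.675 2.324
vertex -3.319 -2.932 1.058
endloop
endfacet
facet normal 0.346 -0.897 -0.275
outer loop
vertex -2.389 -2.745 1.616
vertex -3.833 -3.446 2.087
vertex -3.319 -2.932 1.058
endloop
endfacet
facet normal -0.845 -0.169 -0.507
outer loop
vertex -3.319 -2.932 1.058
vertex -4.131 -2.675 2.324
vertex -3.616 -2.161 1.295
endloop
endfacet
facet normal 0.408 0.408 -0.817
outer loop
vertex -3.616 -2.161 1.295
vertex -2.389 -2.745 1.616
vertex -3.319 -2.932 1.058
endloop
endfacet
facet normal -0.408 -0.409 0.817
outer loop
vertex -3.833 -3.446 2.087
vertex -3.201 -2.488 2.882
vertex -4.131 -2.675 2.324
endloop
endfacet
facet normal 0.346 -0.897 -0.275
outer loop
vertex -2.904 -3.259 2.645
vertex -3.833 -3.446 2.087
vertex -2.389 -2.745 1.616
endloop
endfacet
facet normal -0.408 -0.408 0.816
outer loop
vertex -2.904 -3.259 2.645
vertex -3.201 -2.488 2.882
vertex -3.833 -3.446 2.087
endloop
endfacet
facet normal -0.346 0.897 0.275
outer loop
vertex -4.131 -2.675 2.324
vertex -3.201 -2.488 2.882
vertex -3.616 -2.161 1.295
endloop
endfacet
facet normal 0.408 0.409 -0.816
outer loop
vertex -2.687 -1.974 1.853
vertex -2.389 -2.745 1.616
vertex -3.616 -2.161 1.295
endloop
endfacet
facet normal -0.346 0.897 0.275
outer loop
vertex -3.616 -2.161 1.295
vertex -3.201 -2.488 2.882
vertex -2.687 -1.974 1.853
endloop
endfacet
facet normal 0.845 0.170 0.508
outer loop
vertex -2.687 -1.974 1.853
vertex -2.904 -3.259 2.645
vertex -2.389 -2.745 1.616
endloop
endfacet
facet normal 0.845 0.170 0.507
outer loop
vertex -3.201 -2.488 2.882
vertex -2.904 -3.259 2.645
vertex -2.687 -1.974 1.853
endloop
endfacet
facet normal -0.687 0.249 -0.682
outer loop
vertex 0.349 -0.071 -0.71
vertex 1.573 1.61 -1.329
vertex 0.962 -0.85 -1.612
endloop
endfacet
facet normal -0.565 -0.774 0.285
outer loop
vertex 1.567 -1.07 -1.011
vertex 0.349 -0.071 -0.71
vertex 0.962 -0.85 -1.612
endloop
endfacet
facet normal -0.687 0.249 -0.682
outer loop
vertex 0.962 -0.85 -1.612
vertex 1.573 1.61 -1.329
vertex 2.186 0.831 -2.231
endloop
endfacet
facet normal 0.457 -0.581 -0.673
outer loop
vertex 2.186 0.831 -2.231
vertex 1.567 -1.07 -1.011
vertex 0.962 -0.85 -1.612
endloop
endfacet
facet normal -0.457 0.581 0.673
outer loop
vertex 0.349 -0.071 -0.71
vertex 2.178 1.39 -0.728
vertex 1.573 1.61 -1.329
endloop
endfacet
facet normal -0.565 -0.774 0.285
outer loop
vertex 0.954 -0.291 -0.109
vertex 0.349 -0.071 -0.71
vertex 1.567 -1.07 -1.011
endloop
endfacet
facet normal -0.457 0.581 0.673
outer loop
vertex 0.954 -0.291 -0.109
vertex 2.178 1.39 -0.728
vertex 0.349 -0.071 -0.71
endloop
endfacet
facet normal 0.565 0.774 -0.285
outer loop
vertex 1.573 1.61 -1.329
vertex 2.178 1.39 -0.728
vertex 2.186 0.831 -2.231
endloop
endfacet
facet normal 0.457 -0.581 -0.673
outer loop
vertex 2.791 0.611 -1.63
vertex 1.567 -1.07 -1.011
vertex 2.186 0.831 -2.231
endloop
endfacet
facet normal 0.565 0.774 -0.285
outer loop
vertex 2.186 0.831 -2.231
vertex 2.178 1.39 -0.728
vertex 2.791 0.611 -1.63
endloop
endfacet
facet normal 0.687 -0.249 0.682
outer loop
vertex 2.791 0.611 -1.63
vertex 0.954 -0.291 -0.109
vertex 1.567 -1.07 -1.011
endloop
endfacet
facet normal 0.687 -0.249 0.682
outer loop
vertex 2.178 1.39 -0.728
vertex 0.954 -0.291 -0.109
vertex 2.791 0.611 -1.63
endloop
endfacet

endsolid


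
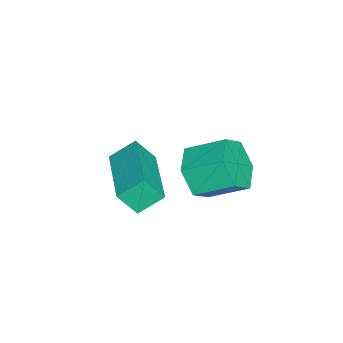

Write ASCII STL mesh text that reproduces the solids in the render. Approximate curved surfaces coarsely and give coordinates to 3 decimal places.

solid 
facet normal -0.923 -0.347 -0.169
outer loop
vertex -0.84 -0.897 -1.022
vertex -0.909 -0.385 -1.697
vertex -0.512 -1.523 -1.53
endloop
endfacet
facet normal 0.080 -0.602 0.794
outer loop
vertex 1.269 -0.855 -1.203
vertex -0.84 -0.897 -1.022
vertex -0.512 -1.523 -1.53
endloop
endfacet
facet normal -0.923 -0.347 -0.169
outer loop
vertex -0.512 -1.523 -1.53
vertex -0.909 -0.385 -1.697
vertex -0.581 -1.011 -2.205
endloop
endfacet
facet normal 0.377 -0.719 -0.584
outer loop
vertex -0.581 -1.011 -2.205
vertex 1.269 -0.855 -1.203
vertex -0.512 -1.523 -1.53
endloop
endfacet
facet normal -0.377 0.719 0.584
outer loop
vertex -0.84 -0.897 -1.022
vertex 0.872 0.283 -1.37
vertex -0.909 -0.385 -1.697
endloop
endfacet
facet normal 0.080 -0.602 0.794
outer loop
vertex 0.941 -0.229 -0.695
vertex -0.84 -0.897 -1.022
vertex 1.269 -0.855 -1.203
endloop
endfacet
facet normal -0.377 0.719 0.584
outer loop
vertex 0.941 -0.229 -0.695
vertex 0.872 0.283 -1.37
vertex -0.84 -0.897 -1.022
endloop
endfacet
facet normal -0.080 0.602 -0.794
outer loop
vertex -0.909 -0.385 -1.697
vertex 0.872 0.283 -1.37
vertex -0.581 -1.011 -2.205
endloop
endfacet
facet normal 0.377 -0.719 -0.584
outer loop
vertex 1.2 -0.343 -1.878
vertex 1.269 -0.855 -1.203
vertex -0.581 -1.011 -2.205
endloop
endfacet
facet normal -0.080 0.602 -0.794
outer loop
vertex -0.581 -1.011 -2.205
vertex 0.872 0.283 -1.37
vertex 1.2 -0.343 -1.878
endloop
endfacet
facet normal 0.923 0.347 0.169
outer loop
vertex 1.2 -0.343 -1.878
vertex 0.941 -0.229 -0.695
vertex 1.269 -0.855 -1.203
endloop
endfacet
facet normal 0.923 0.347 0.169
outer loop
vertex 0.872 0.283 -1.37
vertex 0.941 -0.229 -0.695
vertex 1.2 -0.343 -1.878
endloop
endfacet
facet normal 0.041 -0.869 -0.493
outer loop
vertex 1.94 1.603 0.129
vertex 1.663 1.244 0.739
vertex 1.189 1.52 0.213
endloop
endfacet
facet normal -0.150 0.482 -0.863
outer loop
vertex 1.94 1.603 0.129
vertex 1.189 1.52 0.213
vertex 1.894 2.594 0.691
endloop
endfacet
facet normal -0.149 0.482 -0.864
outer loop
vertex 1.894 2.594 0.691
vertex 1.189 1.52 0.213
vertex 1.143 2.511 0.774
endloop
endfacet
facet normal -0.042 0.870 0.492
outer loop
vertex 1.894 2.594 0.691
vertex 1.143 2.511 0.774
vertex 1.617 2.236 1.301
endloop
endfacet
facet normal 0.040 -0.870 -0.492
outer loop
vertex 1.189 1.52 0.213
vertex 1.663 1.244 0.739
vertex 0.912 1.162 0.823
endloop
endfacet
facet normal -0.930 0.147 -0.336
outer loop
vertex 1.189 1.52 0.213
vertex 0.912 1.162 0.823
vertex 1.143 2.511 0.774
endloop
endfacet
facet normal -0.930 0.147 -0.336
outer loop
vertex 1.143 2.511 0.774
vertex 0.912 1.162 0.823
vertex 0.866 2.153 1.384
endloop
endfacet
facet normal -0.042 0.870 0.492
outer loop
vertex 1.143 2.511 0.774
vertex 0.866 2.153 1.384
vertex 1.617 2.236 1.301
endloop
endfacet
facet normal 0.040 -0.870 -0.492
outer loop
vertex 0.912 1.162 0.823
vertex 1.663 1.244 0.739
vertex 1.386 0.886 1.349
endloop
endfacet
facet normal -0.781 -0.335 0.528
outer loop
vertex 0.912 1.162 0.823
vertex 1.386 0.886 1.349
vertex 0.866 2.153 1.384
endloop
endfacet
facet normal -0.781 -0.335 0.527
outer loop
vertex 0.866 2.153 1.384
vertex 1.386 0.886 1.349
vertex 1.34 1.877 1.911
endloop
endfacet
facet normal -0.042 0.869 0.493
outer loop
vertex 0.866 2.153 1.384
vertex 1.34 1.877 1.911
vertex 1.617 2.236 1.301
endloop
endfacet
facet normal 0.042 -0.870 -0.492
outer loop
vertex 1.386 0.886 1.349
vertex 1.663 1.244 0.739
vertex 2.137 0.969 1.266
endloop
endfacet
facet normal 0.149 -0.483 0.863
outer loop
vertex 1.386 0.886 1.349
vertex 2.137 0.969 1.266
vertex 1.34 1.877 1.911
endloop
endfacet
facet normal 0.150 -0.482 0.863
outer loop
vertex 1.34 1.877 1.911
vertex 2.137 0.969 1.266
vertex 2.091 1.96 1.827
endloop
endfacet
facet normal -0.041 0.869 0.493
outer loop
vertex 1.34 1.877 1.911
vertex 2.091 1.96 1.827
vertex 1.617 2.236 1.301
endloop
endfacet
facet normal 0.042 -0.870 -0.492
outer loop
vertex 2.137 0.969 1.266
vertex 1.663 1.244 0.739
vertex 2.414 1.327 0.656
endloop
endfacet
facet normal 0.930 -0.147 0.336
outer loop
vertex 2.137 0.969 1.266
vertex 2.414 1.327 0.656
vertex 2.091 1.96 1.827
endloop
endfacet
facet normal 0.930 -0.147 0.336
outer loop
vertex 2.091 1.96 1.827
vertex 2.414 1.327 0.656
vertex 2.368 2.318 1.217
endloop
endfacet
facet normal -0.040 0.870 0.492
outer loop
vertex 2.091 1.96 1.827
vertex 2.368 2.318 1.217
vertex 1.617 2.236 1.301
endloop
endfacet
facet normal 0.042 -0.869 -0.493
outer loop
vertex 2.414 1.327 0.656
vertex 1.663 1.244 0.739
vertex 1.94 1.603 0.129
endloop
endfacet
facet normal 0.781 0.335 -0.527
outer loop
vertex 2.414 1.327 0.656
vertex 1.94 1.603 0.129
vertex 2.368 2.318 1.217
endloop
endfacet
facet normal 0.781 0.335 -0.527
outer loop
vertex 2.368 2.318 1.217
vertex 1.94 1.603 0.129
vertex 1.894 2.594 0.691
endloop
endfacet
facet normal -0.040 0.870 0.492
outer loop
vertex 2.368 2.318 1.217
vertex 1.894 2.594 0.691
vertex 1.617 2.236 1.301
endloop
endfacet

endsolid


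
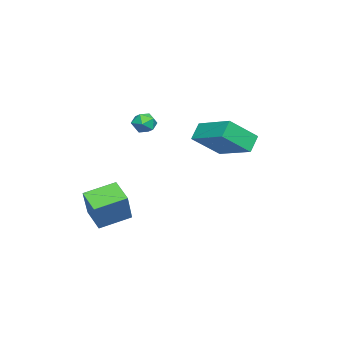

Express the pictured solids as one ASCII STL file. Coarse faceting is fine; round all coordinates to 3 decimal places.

solid 
facet normal -0.427 0.745 0.512
outer loop
vertex -1.738 -0.531 0.896
vertex -1.771 -0.906 1.414
vertex -1.253 -0.541 1.315
endloop
endfacet
facet normal 0.011 1.000 0.012
outer loop
vertex -1.738 -0.531 0.896
vertex -1.253 -0.541 1.315
vertex -1.132 -0.535 0.685
endloop
endfacet
facet normal -0.211 0.755 -0.620
outer loop
vertex -1.738 -0.531 0.896
vertex -1.132 -0.535 0.685
vertex -1.575 -0.897 0.395
endloop
endfacet
facet normal -0.786 0.349 -0.511
outer loop
vertex -1.738 -0.531 0.896
vertex -1.575 -0.897 0.395
vertex -1.97 -1.127 0.846
endloop
endfacet
facet normal -0.920 0.342 0.189
outer loop
vertex -1.738 -0.531 0.896
vertex -1.97 -1.127 0.846
vertex -1.771 -0.906 1.414
endloop
endfacet
facet normal 0.662 0.737 0.134
outer loop
vertex -1.132 -0.535 0.685
vertex -1.253 -0.541 1.315
vertex -0.79 -0.913 1.074
endloop
endfacet
facet normal -0.048 0.324 0.945
outer loop
vertex -1.253 -0.541 1.315
vertex -1.771 -0.906 1.414
vertex -1.185 -1.143 1.525
endloop
endfacet
facet normal -0.844 -0.328 0.424
outer loop
vertex -1.771 -0.906 1.414
vertex -1.97 -1.127 0.846
vertex -1.628 -1.505 1.235
endloop
endfacet
facet normal -0.626 -0.319 -0.711
outer loop
vertex -1.97 -1.127 0.846
vertex -1.575 -0.897 0.395
vertex -1.507 -1.499 0.605
endloop
endfacet
facet normal 0.306 0.339 -0.890
outer loop
vertex -1.575 -0.897 0.395
vertex -1.132 -0.535 0.685
vertex -0.989 -1.134 0.506
endloop
endfacet
facet normal 0.786 -0.349 0.511
outer loop
vertex -1.022 -1.509 1.024
vertex -0.79 -0.913 1.074
vertex -1.185 -1.143 1.525
endloop
endfacet
facet normal 0.211 -0.755 0.620
outer loop
vertex -1.022 -1.509 1.024
vertex -1.185 -1.143 1.525
vertex -1.628 -1.505 1.235
endloop
endfacet
facet normal -0.011 -1.000 -0.012
outer loop
vertex -1.022 -1.509 1.024
vertex -1.628 -1.505 1.235
vertex -1.507 -1.499 0.605
endloop
endfacet
facet normal 0.427 -0.745 -0.512
outer loop
vertex -1.022 -1.509 1.024
vertex -1.507 -1.499 0.605
vertex -0.989 -1.134 0.506
endloop
endfacet
facet normal 0.920 -0.342 -0.189
outer loop
vertex -1.022 -1.509 1.024
vertex -0.989 -1.134 0.506
vertex -0.79 -0.913 1.074
endloop
endfacet
facet normal 0.626 0.319 0.711
outer loop
vertex -1.185 -1.143 1.525
vertex -0.79 -0.913 1.074
vertex -1.253 -0.541 1.315
endloop
endfacet
facet normal -0.306 -0.339 0.890
outer loop
vertex -1.628 -1.505 1.235
vertex -1.185 -1.143 1.525
vertex -1.771 -0.906 1.414
endloop
endfacet
facet normal -0.662 -0.737 -0.134
outer loop
vertex -1.507 -1.499 0.605
vertex -1.628 -1.505 1.235
vertex -1.97 -1.127 0.846
endloop
endfacet
facet normal 0.048 -0.324 -0.945
outer loop
vertex -0.989 -1.134 0.506
vertex -1.507 -1.499 0.605
vertex -1.575 -0.897 0.395
endloop
endfacet
facet normal 0.844 0.328 -0.424
outer loop
vertex -0.79 -0.913 1.074
vertex -0.989 -1.134 0.506
vertex -1.132 -0.535 0.685
endloop
endfacet
facet normal -0.566 -0.093 -0.819
outer loop
vertex 2.278 -2.361 -3.227
vertex 1.418 -1.182 -2.767
vertex 2.995 -1.61 -3.808
endloop
endfacet
facet normal 0.562 -0.770 -0.301
outer loop
vertex 4.042 -1.438 -2.293
vertex 2.278 -2.361 -3.227
vertex 2.995 -1.61 -3.808
endloop
endfacet
facet normal -0.566 -0.093 -0.819
outer loop
vertex 2.995 -1.61 -3.808
vertex 1.418 -1.182 -2.767
vertex 2.135 -0.431 -3.348
endloop
endfacet
facet normal 0.603 0.631 -0.488
outer loop
vertex 2.135 -0.431 -3.348
vertex 4.042 -1.438 -2.293
vertex 2.995 -1.61 -3.808
endloop
endfacet
facet normal -0.603 -0.631 0.488
outer loop
vertex 2.278 -2.361 -3.227
vertex 2.465 -1.01 -1.252
vertex 1.418 -1.182 -2.767
endloop
endfacet
facet normal 0.562 -0.770 -0.301
outer loop
vertex 3.325 -2.189 -1.712
vertex 2.278 -2.361 -3.227
vertex 4.042 -1.438 -2.293
endloop
endfacet
facet normal -0.603 -0.631 0.488
outer loop
vertex 3.325 -2.189 -1.712
vertex 2.465 -1.01 -1.252
vertex 2.278 -2.361 -3.227
endloop
endfacet
facet normal -0.562 0.770 0.301
outer loop
vertex 1.418 -1.182 -2.767
vertex 2.465 -1.01 -1.252
vertex 2.135 -0.431 -3.348
endloop
endfacet
facet normal 0.603 0.631 -0.488
outer loop
vertex 3.182 -0.259 -1.833
vertex 4.042 -1.438 -2.293
vertex 2.135 -0.431 -3.348
endloop
endfacet
facet normal -0.562 0.770 0.301
outer loop
vertex 2.135 -0.431 -3.348
vertex 2.465 -1.01 -1.252
vertex 3.182 -0.259 -1.833
endloop
endfacet
facet normal 0.566 0.093 0.819
outer loop
vertex 3.182 -0.259 -1.833
vertex 3.325 -2.189 -1.712
vertex 4.042 -1.438 -2.293
endloop
endfacet
facet normal 0.566 0.093 0.819
outer loop
vertex 2.465 -1.01 -1.252
vertex 3.325 -2.189 -1.712
vertex 3.182 -0.259 -1.833
endloop
endfacet
facet normal -0.500 -0.810 -0.306
outer loop
vertex 1.601 2.007 1.258
vertex 0.957 2.146 1.943
vertex 0.678 2.978 0.194
endloop
endfacet
facet normal 0.678 -0.146 -0.721
outer loop
vertex 1.663 4.574 0.797
vertex 1.601 2.007 1.258
vertex 0.678 2.978 0.194
endloop
endfacet
facet normal -0.501 -0.810 -0.305
outer loop
vertex 0.678 2.978 0.194
vertex 0.957 2.146 1.943
vertex 0.035 3.117 0.879
endloop
endfacet
facet normal -0.540 0.568 -0.622
outer loop
vertex 0.035 3.117 0.879
vertex 1.663 4.574 0.797
vertex 0.678 2.978 0.194
endloop
endfacet
facet normal 0.539 -0.568 0.622
outer loop
vertex 1.601 2.007 1.258
vertex 1.942 3.742 2.546
vertex 0.957 2.146 1.943
endloop
endfacet
facet normal 0.678 -0.146 -0.721
outer loop
vertex 2.585 3.603 1.861
vertex 1.601 2.007 1.258
vertex 1.663 4.574 0.797
endloop
endfacet
facet normal 0.540 -0.568 0.622
outer loop
vertex 2.585 3.603 1.861
vertex 1.942 3.742 2.546
vertex 1.601 2.007 1.258
endloop
endfacet
facet normal -0.678 0.146 0.721
outer loop
vertex 0.957 2.146 1.943
vertex 1.942 3.742 2.546
vertex 0.035 3.117 0.879
endloop
endfacet
facet normal -0.539 0.568 -0.622
outer loop
vertex 1.019 4.713 1.482
vertex 1.663 4.574 0.797
vertex 0.035 3.117 0.879
endloop
endfacet
facet normal -0.678 0.146 0.721
outer loop
vertex 0.035 3.117 0.879
vertex 1.942 3.742 2.546
vertex 1.019 4.713 1.482
endloop
endfacet
facet normal 0.500 0.810 0.306
outer loop
vertex 1.019 4.713 1.482
vertex 2.585 3.603 1.861
vertex 1.663 4.574 0.797
endloop
endfacet
facet normal 0.500 0.810 0.305
outer loop
vertex 1.942 3.742 2.546
vertex 2.585 3.603 1.861
vertex 1.019 4.713 1.482
endloop
endfacet

endsolid


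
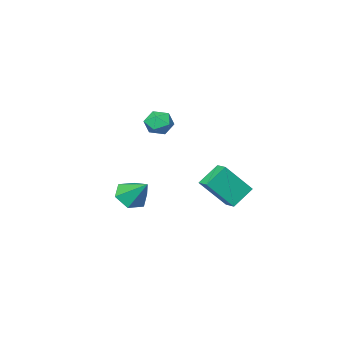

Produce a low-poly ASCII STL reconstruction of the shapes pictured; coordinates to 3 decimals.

solid 
facet normal 0.076 -0.722 -0.688
outer loop
vertex 0.773 -4.789 -2.792
vertex 0.39 -4.158 -3.496
vertex 1.398 -4.199 -3.342
endloop
endfacet
facet normal 0.677 -0.032 0.735
outer loop
vertex 0.773 -4.789 -2.792
vertex 1.398 -4.199 -3.342
vertex 0.25 -2.822 -2.224
endloop
endfacet
facet normal 0.076 -0.722 -0.688
outer loop
vertex 1.398 -4.199 -3.342
vertex 0.39 -4.158 -3.496
vertex 1.015 -3.568 -4.046
endloop
endfacet
facet normal 0.801 0.591 0.094
outer loop
vertex 1.398 -4.199 -3.342
vertex 1.015 -3.568 -4.046
vertex 0.25 -2.822 -2.224
endloop
endfacet
facet normal 0.076 -0.722 -0.688
outer loop
vertex 1.015 -3.568 -4.046
vertex 0.39 -4.158 -3.496
vertex 0.008 -3.526 -4.201
endloop
endfacet
facet normal 0.092 0.934 -0.344
outer loop
vertex 1.015 -3.568 -4.046
vertex 0.008 -3.526 -4.201
vertex 0.25 -2.822 -2.224
endloop
endfacet
facet normal 0.076 -0.722 -0.688
outer loop
vertex 0.008 -3.526 -4.201
vertex 0.39 -4.158 -3.496
vertex -0.617 -4.116 -3.651
endloop
endfacet
facet normal -0.743 0.654 -0.142
outer loop
vertex 0.008 -3.526 -4.201
vertex -0.617 -4.116 -3.651
vertex 0.25 -2.822 -2.224
endloop
endfacet
facet normal 0.076 -0.722 -0.688
outer loop
vertex -0.617 -4.116 -3.651
vertex 0.39 -4.158 -3.496
vertex -0.235 -4.747 -2.947
endloop
endfacet
facet normal -0.867 0.031 0.498
outer loop
vertex -0.617 -4.116 -3.651
vertex -0.235 -4.747 -2.947
vertex 0.25 -2.822 -2.224
endloop
endfacet
facet normal 0.076 -0.722 -0.688
outer loop
vertex -0.235 -4.747 -2.947
vertex 0.39 -4.158 -3.496
vertex 0.773 -4.789 -2.792
endloop
endfacet
facet normal -0.157 -0.312 0.937
outer loop
vertex -0.235 -4.747 -2.947
vertex 0.773 -4.789 -2.792
vertex 0.25 -2.822 -2.224
endloop
endfacet
facet normal -0.646 0.701 0.303
outer loop
vertex 0.406 -0.217 3.044
vertex 0.683 -0.308 3.845
vertex 1.054 0.258 3.327
endloop
endfacet
facet normal -0.439 0.819 -0.369
outer loop
vertex 0.406 -0.217 3.044
vertex 1.054 0.258 3.327
vertex 1.082 -0.079 2.545
endloop
endfacet
facet normal -0.608 0.243 -0.756
outer loop
vertex 0.406 -0.217 3.044
vertex 1.082 -0.079 2.545
vertex 0.729 -0.854 2.58
endloop
endfacet
facet normal -0.918 -0.231 -0.322
outer loop
vertex 0.406 -0.217 3.044
vertex 0.729 -0.854 2.58
vertex 0.483 -0.995 3.383
endloop
endfacet
facet normal -0.942 0.051 0.332
outer loop
vertex 0.406 -0.217 3.044
vertex 0.483 -0.995 3.383
vertex 0.683 -0.308 3.845
endloop
endfacet
facet normal 0.271 0.887 -0.373
outer loop
vertex 1.082 -0.079 2.545
vertex 1.054 0.258 3.327
vertex 1.777 -0.085 3.037
endloop
endfacet
facet normal -0.063 0.696 0.715
outer loop
vertex 1.054 0.258 3.327
vertex 0.683 -0.308 3.845
vertex 1.531 -0.226 3.84
endloop
endfacet
facet normal -0.542 -0.354 0.762
outer loop
vertex 0.683 -0.308 3.845
vertex 0.483 -0.995 3.383
vertex 1.178 -1.001 3.875
endloop
endfacet
facet normal -0.504 -0.811 -0.297
outer loop
vertex 0.483 -0.995 3.383
vertex 0.729 -0.854 2.58
vertex 1.206 -1.338 3.093
endloop
endfacet
facet normal -0.002 -0.044 -0.999
outer loop
vertex 0.729 -0.854 2.58
vertex 1.082 -0.079 2.545
vertex 1.577 -0.772 2.575
endloop
endfacet
facet normal 0.918 0.231 0.322
outer loop
vertex 1.854 -0.863 3.376
vertex 1.777 -0.085 3.037
vertex 1.531 -0.226 3.84
endloop
endfacet
facet normal 0.608 -0.243 0.756
outer loop
vertex 1.854 -0.863 3.376
vertex 1.531 -0.226 3.84
vertex 1.178 -1.001 3.875
endloop
endfacet
facet normal 0.439 -0.819 0.369
outer loop
vertex 1.854 -0.863 3.376
vertex 1.178 -1.001 3.875
vertex 1.206 -1.338 3.093
endloop
endfacet
facet normal 0.646 -0.701 -0.303
outer loop
vertex 1.854 -0.863 3.376
vertex 1.206 -1.338 3.093
vertex 1.577 -0.772 2.575
endloop
endfacet
facet normal 0.942 -0.051 -0.332
outer loop
vertex 1.854 -0.863 3.376
vertex 1.577 -0.772 2.575
vertex 1.777 -0.085 3.037
endloop
endfacet
facet normal 0.504 0.811 0.297
outer loop
vertex 1.531 -0.226 3.84
vertex 1.777 -0.085 3.037
vertex 1.054 0.258 3.327
endloop
endfacet
facet normal 0.002 0.044 0.999
outer loop
vertex 1.178 -1.001 3.875
vertex 1.531 -0.226 3.84
vertex 0.683 -0.308 3.845
endloop
endfacet
facet normal -0.271 -0.887 0.373
outer loop
vertex 1.206 -1.338 3.093
vertex 1.178 -1.001 3.875
vertex 0.483 -0.995 3.383
endloop
endfacet
facet normal 0.063 -0.696 -0.715
outer loop
vertex 1.577 -0.772 2.575
vertex 1.206 -1.338 3.093
vertex 0.729 -0.854 2.58
endloop
endfacet
facet normal 0.542 0.354 -0.762
outer loop
vertex 1.777 -0.085 3.037
vertex 1.577 -0.772 2.575
vertex 1.082 -0.079 2.545
endloop
endfacet
facet normal -0.586 0.278 -0.761
outer loop
vertex -1.656 2.966 -0.817
vertex -1.522 3.792 -0.618
vertex -0.464 2.99 -1.726
endloop
endfacet
facet normal -0.157 -0.960 -0.231
outer loop
vertex 0.802 2.388 -0.082
vertex -1.656 2.966 -0.817
vertex -0.464 2.99 -1.726
endloop
endfacet
facet normal -0.586 0.279 -0.761
outer loop
vertex -0.464 2.99 -1.726
vertex -1.522 3.792 -0.618
vertex -0.329 3.816 -1.527
endloop
endfacet
facet normal 0.795 0.016 -0.606
outer loop
vertex -0.329 3.816 -1.527
vertex 0.802 2.388 -0.082
vertex -0.464 2.99 -1.726
endloop
endfacet
facet normal -0.795 -0.017 0.606
outer loop
vertex -1.656 2.966 -0.817
vertex -0.256 3.19 1.026
vertex -1.522 3.792 -0.618
endloop
endfacet
facet normal -0.157 -0.960 -0.231
outer loop
vertex -0.391 2.364 0.827
vertex -1.656 2.966 -0.817
vertex 0.802 2.388 -0.082
endloop
endfacet
facet normal -0.795 -0.016 0.606
outer loop
vertex -0.391 2.364 0.827
vertex -0.256 3.19 1.026
vertex -1.656 2.966 -0.817
endloop
endfacet
facet normal 0.157 0.960 0.231
outer loop
vertex -1.522 3.792 -0.618
vertex -0.256 3.19 1.026
vertex -0.329 3.816 -1.527
endloop
endfacet
facet normal 0.795 0.017 -0.606
outer loop
vertex 0.936 3.214 0.117
vertex 0.802 2.388 -0.082
vertex -0.329 3.816 -1.527
endloop
endfacet
facet normal 0.157 0.960 0.231
outer loop
vertex -0.329 3.816 -1.527
vertex -0.256 3.19 1.026
vertex 0.936 3.214 0.117
endloop
endfacet
facet normal 0.586 -0.278 0.761
outer loop
vertex 0.936 3.214 0.117
vertex -0.391 2.364 0.827
vertex 0.802 2.388 -0.082
endloop
endfacet
facet normal 0.586 -0.279 0.761
outer loop
vertex -0.256 3.19 1.026
vertex -0.391 2.364 0.827
vertex 0.936 3.214 0.117
endloop
endfacet

endsolid


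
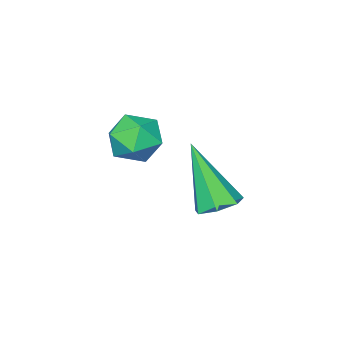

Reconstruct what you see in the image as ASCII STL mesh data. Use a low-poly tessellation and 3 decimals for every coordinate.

solid 
facet normal -0.003 0.485 -0.875
outer loop
vertex -3.327 2.028 0.788
vertex -3.872 2.09 0.824
vertex -3.476 2.424 1.008
endloop
endfacet
facet normal 0.914 0.130 0.385
outer loop
vertex -3.327 2.028 0.788
vertex -3.476 2.424 1.008
vertex -3.868 1.25 2.336
endloop
endfacet
facet normal -0.003 0.485 -0.874
outer loop
vertex -3.476 2.424 1.008
vertex -3.872 2.09 0.824
vertex -3.924 2.569 1.09
endloop
endfacet
facet normal 0.336 0.654 0.678
outer loop
vertex -3.476 2.424 1.008
vertex -3.924 2.569 1.09
vertex -3.868 1.25 2.336
endloop
endfacet
facet normal -0.002 0.485 -0.874
outer loop
vertex -3.924 2.569 1.09
vertex -3.872 2.09 0.824
vertex -4.332 2.353 0.971
endloop
endfacet
facet normal -0.497 0.585 0.641
outer loop
vertex -3.924 2.569 1.09
vertex -4.332 2.353 0.971
vertex -3.868 1.25 2.336
endloop
endfacet
facet normal -0.002 0.486 -0.874
outer loop
vertex -4.332 2.353 0.971
vertex -3.872 2.09 0.824
vertex -4.394 1.939 0.741
endloop
endfacet
facet normal -0.953 -0.026 0.303
outer loop
vertex -4.332 2.353 0.971
vertex -4.394 1.939 0.741
vertex -3.868 1.25 2.336
endloop
endfacet
facet normal -0.001 0.485 -0.874
outer loop
vertex -4.394 1.939 0.741
vertex -3.872 2.09 0.824
vertex -4.063 1.639 0.574
endloop
endfacet
facet normal -0.692 -0.718 -0.082
outer loop
vertex -4.394 1.939 0.741
vertex -4.063 1.639 0.574
vertex -3.868 1.25 2.336
endloop
endfacet
facet normal -0.001 0.485 -0.874
outer loop
vertex -4.063 1.639 0.574
vertex -3.872 2.09 0.824
vertex -3.588 1.678 0.595
endloop
endfacet
facet normal 0.090 -0.970 -0.224
outer loop
vertex -4.063 1.639 0.574
vertex -3.588 1.678 0.595
vertex -3.868 1.25 2.336
endloop
endfacet
facet normal -0.003 0.484 -0.875
outer loop
vertex -3.588 1.678 0.595
vertex -3.872 2.09 0.824
vertex -3.327 2.028 0.788
endloop
endfacet
facet normal 0.806 -0.592 -0.016
outer loop
vertex -3.588 1.678 0.595
vertex -3.327 2.028 0.788
vertex -3.868 1.25 2.336
endloop
endfacet
facet normal -0.277 0.035 0.960
outer loop
vertex -2.555 1.625 3.809
vertex -2.117 1.164 3.952
vertex -1.948 1.793 3.978
endloop
endfacet
facet normal -0.365 0.670 0.646
outer loop
vertex -2.555 1.625 3.809
vertex -1.948 1.793 3.978
vertex -2.247 2.102 3.488
endloop
endfacet
facet normal -0.807 0.583 0.092
outer loop
vertex -2.555 1.625 3.809
vertex -2.247 2.102 3.488
vertex -2.601 1.664 3.16
endloop
endfacet
facet normal -0.992 -0.105 0.064
outer loop
vertex -2.555 1.625 3.809
vertex -2.601 1.664 3.16
vertex -2.521 1.084 3.446
endloop
endfacet
facet normal -0.664 -0.445 0.601
outer loop
vertex -2.555 1.625 3.809
vertex -2.521 1.084 3.446
vertex -2.117 1.164 3.952
endloop
endfacet
facet normal 0.266 0.880 0.393
outer loop
vertex -2.247 2.102 3.488
vertex -1.948 1.793 3.978
vertex -1.619 1.936 3.434
endloop
endfacet
facet normal 0.410 -0.147 0.900
outer loop
vertex -1.948 1.793 3.978
vertex -2.117 1.164 3.952
vertex -1.539 1.356 3.72
endloop
endfacet
facet normal -0.217 -0.923 0.319
outer loop
vertex -2.117 1.164 3.952
vertex -2.521 1.084 3.446
vertex -1.893 0.918 3.392
endloop
endfacet
facet normal -0.747 -0.374 -0.550
outer loop
vertex -2.521 1.084 3.446
vertex -2.601 1.664 3.16
vertex -2.192 1.227 2.902
endloop
endfacet
facet normal -0.448 0.739 -0.504
outer loop
vertex -2.601 1.664 3.16
vertex -2.247 2.102 3.488
vertex -2.023 1.856 2.928
endloop
endfacet
facet normal 0.992 0.105 -0.064
outer loop
vertex -1.585 1.395 3.071
vertex -1.619 1.936 3.434
vertex -1.539 1.356 3.72
endloop
endfacet
facet normal 0.807 -0.583 -0.092
outer loop
vertex -1.585 1.395 3.071
vertex -1.539 1.356 3.72
vertex -1.893 0.918 3.392
endloop
endfacet
facet normal 0.365 -0.670 -0.646
outer loop
vertex -1.585 1.395 3.071
vertex -1.893 0.918 3.392
vertex -2.192 1.227 2.902
endloop
endfacet
facet normal 0.277 -0.035 -0.960
outer loop
vertex -1.585 1.395 3.071
vertex -2.192 1.227 2.902
vertex -2.023 1.856 2.928
endloop
endfacet
facet normal 0.664 0.445 -0.601
outer loop
vertex -1.585 1.395 3.071
vertex -2.023 1.856 2.928
vertex -1.619 1.936 3.434
endloop
endfacet
facet normal 0.747 0.374 0.550
outer loop
vertex -1.539 1.356 3.72
vertex -1.619 1.936 3.434
vertex -1.948 1.793 3.978
endloop
endfacet
facet normal 0.448 -0.739 0.504
outer loop
vertex -1.893 0.918 3.392
vertex -1.539 1.356 3.72
vertex -2.117 1.164 3.952
endloop
endfacet
facet normal -0.266 -0.880 -0.393
outer loop
vertex -2.192 1.227 2.902
vertex -1.893 0.918 3.392
vertex -2.521 1.084 3.446
endloop
endfacet
facet normal -0.410 0.147 -0.900
outer loop
vertex -2.023 1.856 2.928
vertex -2.192 1.227 2.902
vertex -2.601 1.664 3.16
endloop
endfacet
facet normal 0.217 0.923 -0.319
outer loop
vertex -1.619 1.936 3.434
vertex -2.023 1.856 2.928
vertex -2.247 2.102 3.488
endloop
endfacet

endsolid


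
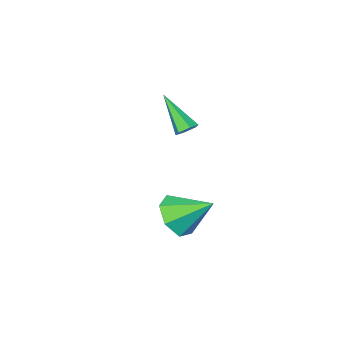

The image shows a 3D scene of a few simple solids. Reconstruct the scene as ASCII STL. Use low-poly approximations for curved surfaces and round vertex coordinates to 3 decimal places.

solid 
facet normal -0.055 0.705 -0.707
outer loop
vertex -1.45 -2.48 1.886
vertex -1.977 -2.61 1.797
vertex -1.847 -2.227 2.169
endloop
endfacet
facet normal 0.684 0.370 0.629
outer loop
vertex -1.45 -2.48 1.886
vertex -1.847 -2.227 2.169
vertex -1.863 -4.09 3.283
endloop
endfacet
facet normal -0.055 0.705 -0.707
outer loop
vertex -1.847 -2.227 2.169
vertex -1.977 -2.61 1.797
vertex -2.374 -2.357 2.08
endloop
endfacet
facet normal -0.262 0.497 0.827
outer loop
vertex -1.847 -2.227 2.169
vertex -2.374 -2.357 2.08
vertex -1.863 -4.09 3.283
endloop
endfacet
facet normal -0.055 0.705 -0.707
outer loop
vertex -2.374 -2.357 2.08
vertex -1.977 -2.61 1.797
vertex -2.504 -2.74 1.708
endloop
endfacet
facet normal -0.934 -0.028 0.356
outer loop
vertex -2.374 -2.357 2.08
vertex -2.504 -2.74 1.708
vertex -1.863 -4.09 3.283
endloop
endfacet
facet normal -0.054 0.704 -0.708
outer loop
vertex -2.504 -2.74 1.708
vertex -1.977 -2.61 1.797
vertex -2.106 -2.994 1.425
endloop
endfacet
facet normal -0.660 -0.682 -0.316
outer loop
vertex -2.504 -2.74 1.708
vertex -2.106 -2.994 1.425
vertex -1.863 -4.09 3.283
endloop
endfacet
facet normal -0.054 0.704 -0.708
outer loop
vertex -2.106 -2.994 1.425
vertex -1.977 -2.61 1.797
vertex -1.579 -2.864 1.514
endloop
endfacet
facet normal 0.286 -0.808 -0.514
outer loop
vertex -2.106 -2.994 1.425
vertex -1.579 -2.864 1.514
vertex -1.863 -4.09 3.283
endloop
endfacet
facet normal -0.054 0.704 -0.708
outer loop
vertex -1.579 -2.864 1.514
vertex -1.977 -2.61 1.797
vertex -1.45 -2.48 1.886
endloop
endfacet
facet normal 0.959 -0.282 -0.041
outer loop
vertex -1.579 -2.864 1.514
vertex -1.45 -2.48 1.886
vertex -1.863 -4.09 3.283
endloop
endfacet
facet normal 0.462 -0.680 -0.569
outer loop
vertex 2.032 2.174 -0.509
vertex 1.571 1.382 0.062
vertex 1.202 1.875 -0.826
endloop
endfacet
facet normal -0.176 0.903 -0.392
outer loop
vertex 2.032 2.174 -0.509
vertex 1.202 1.875 -0.826
vertex 0.729 2.618 1.098
endloop
endfacet
facet normal 0.463 -0.679 -0.569
outer loop
vertex 1.202 1.875 -0.826
vertex 1.571 1.382 0.062
vertex 0.65 1.204 -0.474
endloop
endfacet
facet normal -0.803 0.463 -0.376
outer loop
vertex 1.202 1.875 -0.826
vertex 0.65 1.204 -0.474
vertex 0.729 2.618 1.098
endloop
endfacet
facet normal 0.463 -0.679 -0.570
outer loop
vertex 0.65 1.204 -0.474
vertex 1.571 1.382 0.062
vertex 0.791 0.667 0.281
endloop
endfacet
facet normal -0.989 -0.084 0.125
outer loop
vertex 0.65 1.204 -0.474
vertex 0.791 0.667 0.281
vertex 0.729 2.618 1.098
endloop
endfacet
facet normal 0.462 -0.679 -0.570
outer loop
vertex 0.791 0.667 0.281
vertex 1.571 1.382 0.062
vertex 1.52 0.668 0.871
endloop
endfacet
facet normal -0.594 -0.327 0.735
outer loop
vertex 0.791 0.667 0.281
vertex 1.52 0.668 0.871
vertex 0.729 2.618 1.098
endloop
endfacet
facet normal 0.462 -0.679 -0.570
outer loop
vertex 1.52 0.668 0.871
vertex 1.571 1.382 0.062
vertex 2.287 1.207 0.851
endloop
endfacet
facet normal 0.083 -0.082 0.993
outer loop
vertex 1.52 0.668 0.871
vertex 2.287 1.207 0.851
vertex 0.729 2.618 1.098
endloop
endfacet
facet normal 0.462 -0.679 -0.570
outer loop
vertex 2.287 1.207 0.851
vertex 1.571 1.382 0.062
vertex 2.514 1.877 0.237
endloop
endfacet
facet normal 0.534 0.466 0.706
outer loop
vertex 2.287 1.207 0.851
vertex 2.514 1.877 0.237
vertex 0.729 2.618 1.098
endloop
endfacet
facet normal 0.462 -0.680 -0.569
outer loop
vertex 2.514 1.877 0.237
vertex 1.571 1.382 0.062
vertex 2.032 2.174 -0.509
endloop
endfacet
facet normal 0.418 0.904 0.090
outer loop
vertex 2.514 1.877 0.237
vertex 2.032 2.174 -0.509
vertex 0.729 2.618 1.098
endloop
endfacet

endsolid
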